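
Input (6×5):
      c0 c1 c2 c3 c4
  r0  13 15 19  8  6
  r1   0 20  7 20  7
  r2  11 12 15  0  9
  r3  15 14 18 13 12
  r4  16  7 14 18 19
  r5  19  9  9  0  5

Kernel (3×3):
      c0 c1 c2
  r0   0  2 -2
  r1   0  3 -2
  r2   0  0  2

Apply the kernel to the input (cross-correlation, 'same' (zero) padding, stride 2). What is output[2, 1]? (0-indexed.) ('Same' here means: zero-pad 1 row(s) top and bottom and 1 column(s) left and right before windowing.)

16

The receptive field on the zero-padded input at this output position is [14 18 13 / 7 14 18 / 9 9 0]. Elementwise product with the kernel and sum: 18·2 + 13·-2 + 14·3 + 18·-2 + 0·2.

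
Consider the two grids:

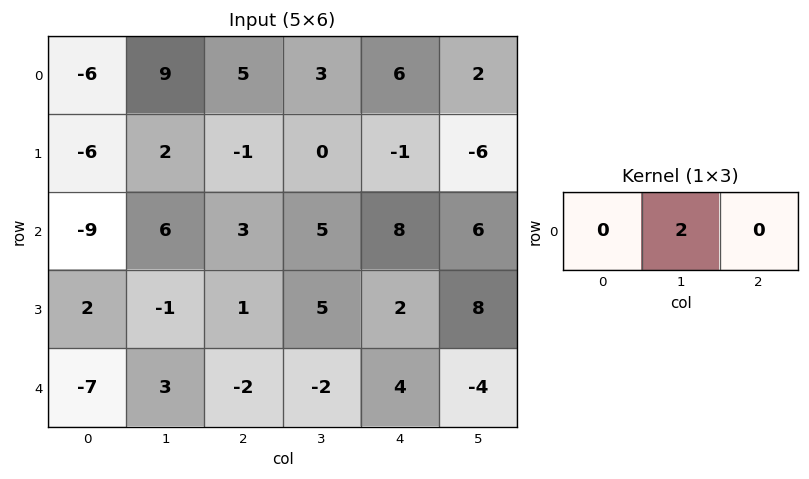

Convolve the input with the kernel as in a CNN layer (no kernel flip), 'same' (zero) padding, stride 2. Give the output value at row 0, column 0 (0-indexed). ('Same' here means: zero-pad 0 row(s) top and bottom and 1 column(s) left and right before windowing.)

-12

The receptive field on the zero-padded input at this output position is [0 -6 9]. Elementwise product with the kernel and sum: -6·2.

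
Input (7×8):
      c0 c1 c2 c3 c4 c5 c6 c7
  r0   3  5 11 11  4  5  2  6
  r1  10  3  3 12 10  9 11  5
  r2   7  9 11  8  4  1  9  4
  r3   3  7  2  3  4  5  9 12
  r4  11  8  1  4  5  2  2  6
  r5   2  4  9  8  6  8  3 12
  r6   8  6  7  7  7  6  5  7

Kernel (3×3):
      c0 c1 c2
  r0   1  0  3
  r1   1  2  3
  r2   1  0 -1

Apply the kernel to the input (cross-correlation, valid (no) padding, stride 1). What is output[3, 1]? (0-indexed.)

34

The receptive field on the input at this output position is [7 2 3 / 8 1 4 / 4 9 8]. Elementwise product with the kernel and sum: 7·1 + 3·3 + 8·1 + 1·2 + 4·3 + 4·1 + 8·-1.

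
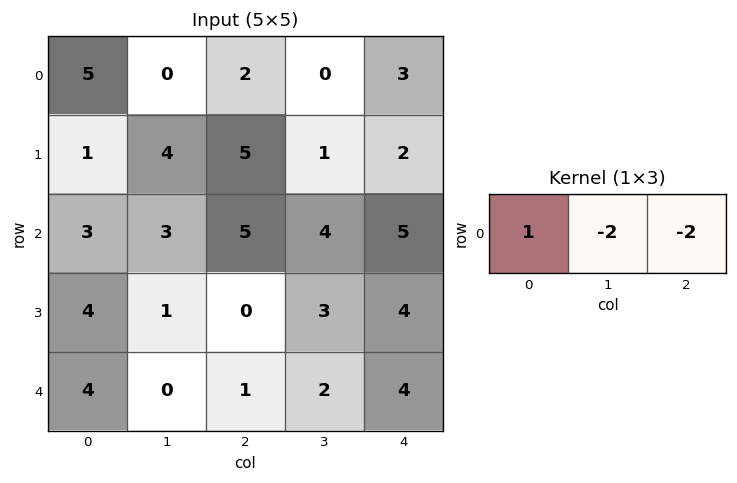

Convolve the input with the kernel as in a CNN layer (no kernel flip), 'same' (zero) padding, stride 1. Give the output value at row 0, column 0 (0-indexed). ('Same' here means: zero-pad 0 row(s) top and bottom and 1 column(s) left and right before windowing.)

The receptive field on the zero-padded input at this output position is [0 5 0]. Elementwise product with the kernel and sum: 0·1 + 5·-2 + 0·-2.

-10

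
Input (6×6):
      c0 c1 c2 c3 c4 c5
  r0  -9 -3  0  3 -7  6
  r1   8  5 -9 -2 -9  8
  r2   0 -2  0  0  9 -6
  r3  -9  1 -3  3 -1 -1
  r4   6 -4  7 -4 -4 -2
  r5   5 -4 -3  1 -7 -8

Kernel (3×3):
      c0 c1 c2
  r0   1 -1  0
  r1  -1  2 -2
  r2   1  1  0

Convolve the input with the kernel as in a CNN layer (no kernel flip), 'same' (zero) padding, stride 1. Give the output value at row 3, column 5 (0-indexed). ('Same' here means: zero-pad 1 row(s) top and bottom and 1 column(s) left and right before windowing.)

8

The receptive field on the zero-padded input at this output position is [9 -6 0 / -1 -1 0 / -4 -2 0]. Elementwise product with the kernel and sum: 9·1 + -6·-1 + -1·-1 + -1·2 + 0·-2 + -4·1 + -2·1.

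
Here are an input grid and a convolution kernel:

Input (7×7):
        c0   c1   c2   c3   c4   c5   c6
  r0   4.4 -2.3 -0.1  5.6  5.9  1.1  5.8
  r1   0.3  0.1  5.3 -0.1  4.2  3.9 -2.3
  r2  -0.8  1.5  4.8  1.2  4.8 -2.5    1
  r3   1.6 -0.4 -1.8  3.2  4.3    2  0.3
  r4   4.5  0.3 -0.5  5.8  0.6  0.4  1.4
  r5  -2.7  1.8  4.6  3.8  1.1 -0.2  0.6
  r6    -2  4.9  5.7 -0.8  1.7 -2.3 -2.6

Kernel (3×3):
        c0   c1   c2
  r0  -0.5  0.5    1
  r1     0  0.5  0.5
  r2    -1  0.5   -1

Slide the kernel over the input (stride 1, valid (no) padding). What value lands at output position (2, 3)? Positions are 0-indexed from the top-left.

-3.45

The receptive field on the input at this output position is [1.2 4.8 -2.5 / 3.2 4.3 2 / 5.8 0.6 0.4]. Elementwise product with the kernel and sum: 1.2·-0.5 + 4.8·0.5 + -2.5·1 + 4.3·0.5 + 2·0.5 + 5.8·-1 + 0.6·0.5 + 0.4·-1.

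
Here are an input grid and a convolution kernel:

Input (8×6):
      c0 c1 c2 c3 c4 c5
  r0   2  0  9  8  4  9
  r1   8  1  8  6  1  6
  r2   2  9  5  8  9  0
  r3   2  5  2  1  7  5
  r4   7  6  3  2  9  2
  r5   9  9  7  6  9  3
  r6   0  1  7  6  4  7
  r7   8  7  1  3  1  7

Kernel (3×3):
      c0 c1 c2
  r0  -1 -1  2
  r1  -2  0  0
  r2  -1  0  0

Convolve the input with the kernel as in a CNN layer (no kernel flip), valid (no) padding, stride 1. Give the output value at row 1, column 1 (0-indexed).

The receptive field on the input at this output position is [1 8 6 / 9 5 8 / 5 2 1]. Elementwise product with the kernel and sum: 1·-1 + 8·-1 + 6·2 + 9·-2 + 5·-1.

-20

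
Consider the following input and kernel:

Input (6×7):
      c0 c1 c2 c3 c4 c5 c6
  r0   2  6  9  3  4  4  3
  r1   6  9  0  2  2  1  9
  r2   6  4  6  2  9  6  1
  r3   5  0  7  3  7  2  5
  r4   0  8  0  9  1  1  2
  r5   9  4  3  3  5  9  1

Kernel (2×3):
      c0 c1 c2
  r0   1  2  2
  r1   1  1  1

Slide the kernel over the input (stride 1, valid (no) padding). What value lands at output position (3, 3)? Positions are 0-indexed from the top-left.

32

The receptive field on the input at this output position is [3 7 2 / 9 1 1]. Elementwise product with the kernel and sum: 3·1 + 7·2 + 2·2 + 9·1 + 1·1 + 1·1.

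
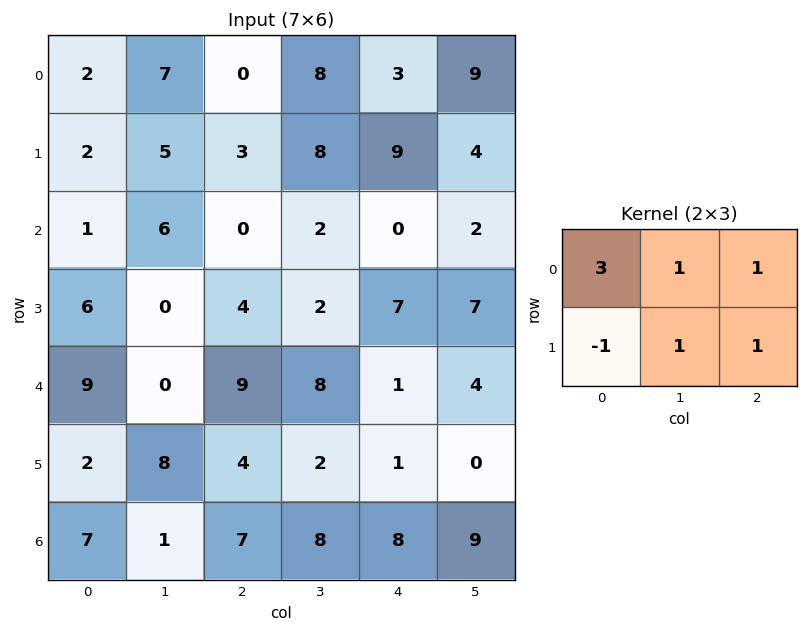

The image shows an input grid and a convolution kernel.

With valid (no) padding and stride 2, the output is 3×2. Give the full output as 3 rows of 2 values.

19 25
7 7
46 35

Output[0,0]: The receptive field on the input at this output position is [2 7 0 / 2 5 3]. Elementwise product with the kernel and sum: 2·3 + 7·1 + 0·1 + 2·-1 + 5·1 + 3·1.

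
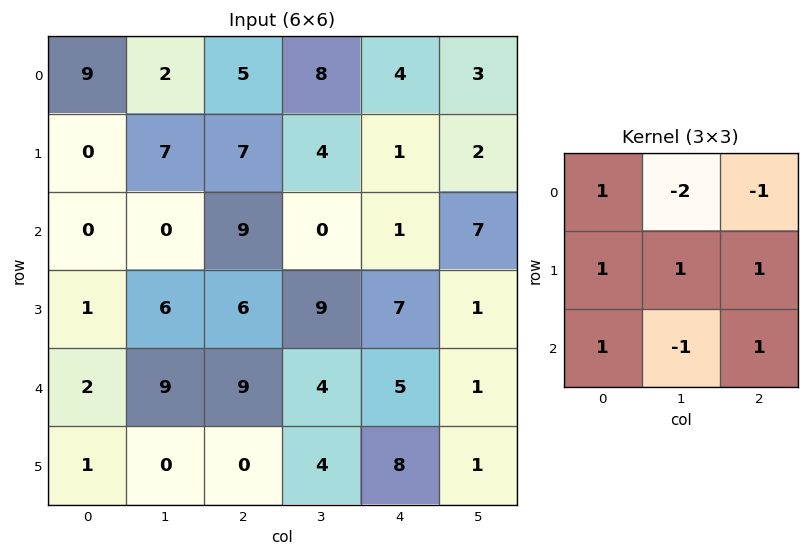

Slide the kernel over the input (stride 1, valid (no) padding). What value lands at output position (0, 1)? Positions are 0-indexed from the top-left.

The receptive field on the input at this output position is [2 5 8 / 7 7 4 / 0 9 0]. Elementwise product with the kernel and sum: 2·1 + 5·-2 + 8·-1 + 7·1 + 7·1 + 4·1 + 0·1 + 9·-1 + 0·1.

-7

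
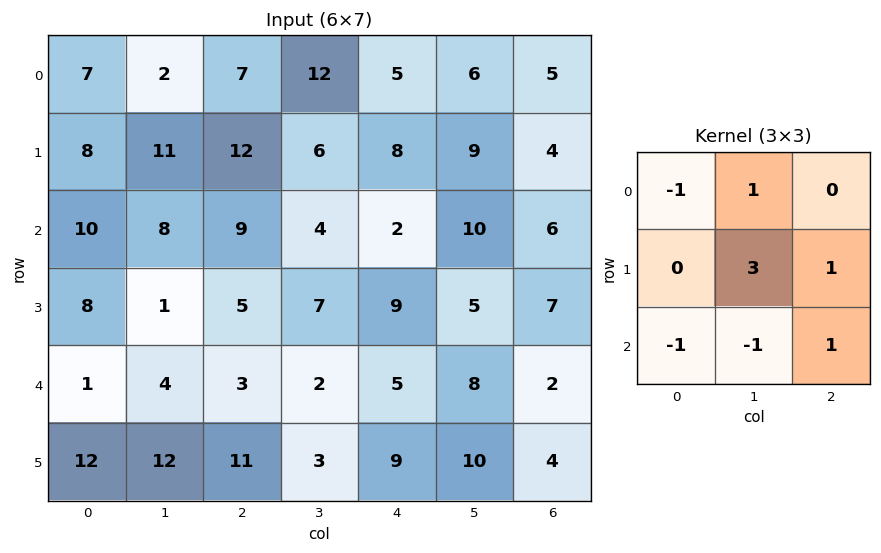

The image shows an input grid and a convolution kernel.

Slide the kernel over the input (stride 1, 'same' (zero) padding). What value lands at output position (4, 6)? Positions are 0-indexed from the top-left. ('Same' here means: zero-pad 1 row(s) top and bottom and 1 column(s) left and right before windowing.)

-6

The receptive field on the zero-padded input at this output position is [5 7 0 / 8 2 0 / 10 4 0]. Elementwise product with the kernel and sum: 5·-1 + 7·1 + 2·3 + 0·1 + 10·-1 + 4·-1 + 0·1.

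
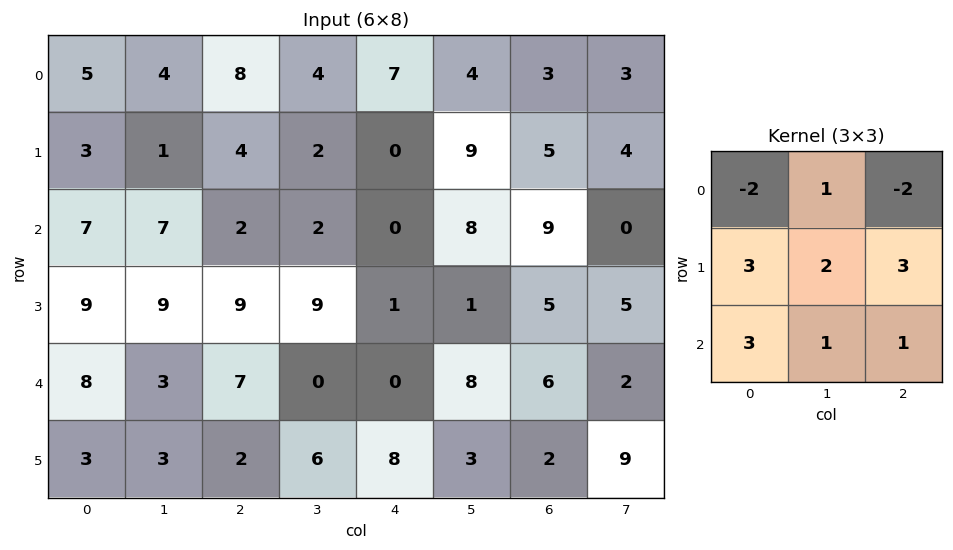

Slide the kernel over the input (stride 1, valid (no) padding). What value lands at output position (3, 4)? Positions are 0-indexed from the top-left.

52

The receptive field on the input at this output position is [1 1 5 / 0 8 6 / 8 3 2]. Elementwise product with the kernel and sum: 1·-2 + 1·1 + 5·-2 + 0·3 + 8·2 + 6·3 + 8·3 + 3·1 + 2·1.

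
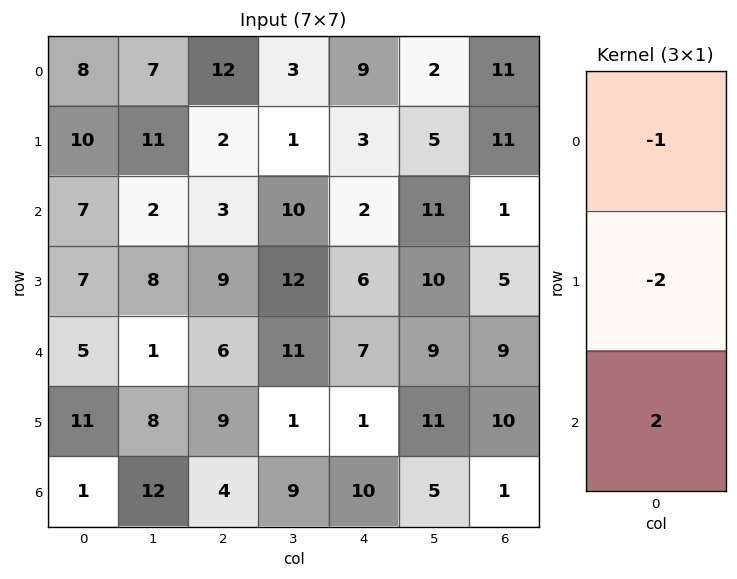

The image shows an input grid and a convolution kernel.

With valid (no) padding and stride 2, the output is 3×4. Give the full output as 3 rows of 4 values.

Output[0,0]: The receptive field on the input at this output position is [8 / 10 / 7]. Elementwise product with the kernel and sum: 8·-1 + 10·-2 + 7·2.

-14 -10 -11 -31
-11 -9 0 7
-25 -16 11 -27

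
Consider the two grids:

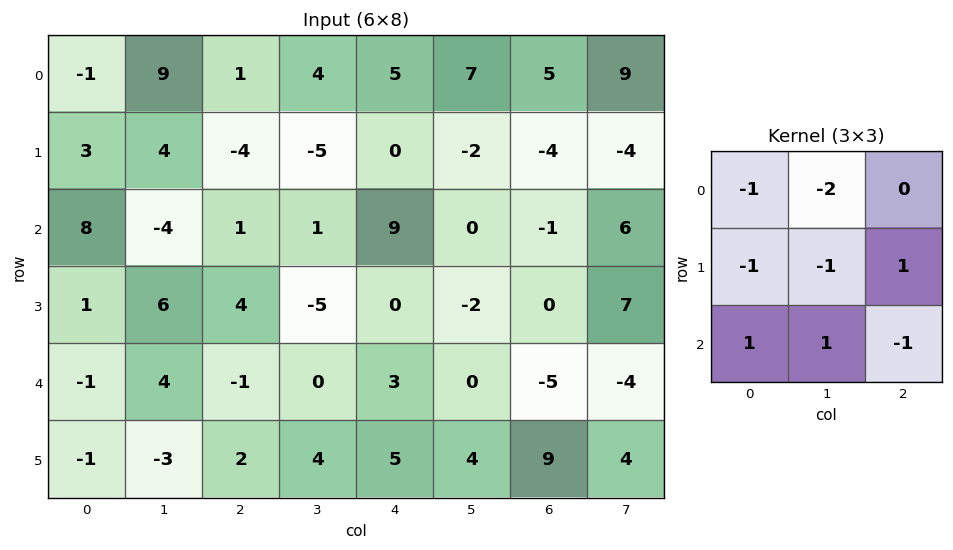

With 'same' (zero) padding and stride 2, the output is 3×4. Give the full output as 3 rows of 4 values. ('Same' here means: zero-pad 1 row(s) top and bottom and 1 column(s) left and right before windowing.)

9 -1 -5 -5
-23 23 -8 8
5 -22 7 12

Output[0,0]: The receptive field on the zero-padded input at this output position is [0 0 0 / 0 -1 9 / 0 3 4]. Elementwise product with the kernel and sum: 0·-1 + 0·-2 + 0·-1 + -1·-1 + 9·1 + 0·1 + 3·1 + 4·-1.
Output[0,1]: The receptive field on the zero-padded input at this output position is [0 0 0 / 9 1 4 / 4 -4 -5]. Elementwise product with the kernel and sum: 0·-1 + 0·-2 + 9·-1 + 1·-1 + 4·1 + 4·1 + -4·1 + -5·-1.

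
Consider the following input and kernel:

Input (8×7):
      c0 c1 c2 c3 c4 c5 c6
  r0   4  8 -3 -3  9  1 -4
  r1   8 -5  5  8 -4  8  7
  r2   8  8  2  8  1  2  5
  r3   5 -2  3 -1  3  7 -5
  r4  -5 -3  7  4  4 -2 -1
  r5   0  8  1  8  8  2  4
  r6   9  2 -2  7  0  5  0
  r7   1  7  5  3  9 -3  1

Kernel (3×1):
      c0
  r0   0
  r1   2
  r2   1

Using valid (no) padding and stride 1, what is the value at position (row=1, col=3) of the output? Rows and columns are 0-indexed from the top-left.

15

The receptive field on the input at this output position is [8 / 8 / -1]. Elementwise product with the kernel and sum: 8·2 + -1·1.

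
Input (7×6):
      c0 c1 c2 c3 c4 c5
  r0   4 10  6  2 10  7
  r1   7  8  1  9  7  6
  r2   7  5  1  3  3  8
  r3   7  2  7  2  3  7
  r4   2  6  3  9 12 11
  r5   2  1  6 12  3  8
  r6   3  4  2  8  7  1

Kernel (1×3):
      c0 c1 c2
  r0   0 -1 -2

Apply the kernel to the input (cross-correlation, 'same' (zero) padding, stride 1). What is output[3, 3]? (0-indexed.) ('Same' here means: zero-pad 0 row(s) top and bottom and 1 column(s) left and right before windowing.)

The receptive field on the zero-padded input at this output position is [7 2 3]. Elementwise product with the kernel and sum: 2·-1 + 3·-2.

-8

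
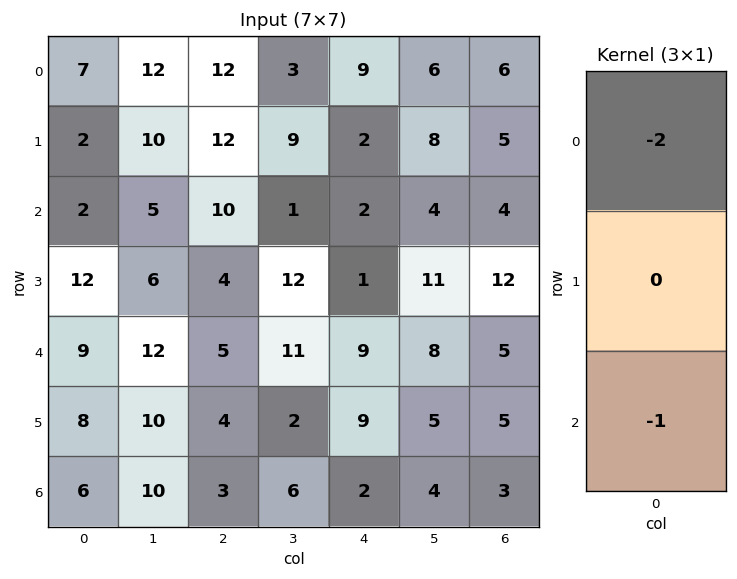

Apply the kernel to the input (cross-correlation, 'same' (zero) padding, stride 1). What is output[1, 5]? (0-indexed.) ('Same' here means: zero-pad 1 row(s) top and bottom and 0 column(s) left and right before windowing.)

-16

The receptive field on the zero-padded input at this output position is [6 / 8 / 4]. Elementwise product with the kernel and sum: 6·-2 + 4·-1.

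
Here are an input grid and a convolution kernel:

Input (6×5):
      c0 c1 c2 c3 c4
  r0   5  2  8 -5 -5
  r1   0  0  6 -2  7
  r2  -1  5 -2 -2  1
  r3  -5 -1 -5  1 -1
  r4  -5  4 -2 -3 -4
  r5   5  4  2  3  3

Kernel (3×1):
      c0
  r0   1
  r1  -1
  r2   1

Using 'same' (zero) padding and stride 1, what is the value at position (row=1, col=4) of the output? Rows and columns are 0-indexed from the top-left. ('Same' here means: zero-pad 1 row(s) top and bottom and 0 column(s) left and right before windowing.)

-11

The receptive field on the zero-padded input at this output position is [-5 / 7 / 1]. Elementwise product with the kernel and sum: -5·1 + 7·-1 + 1·1.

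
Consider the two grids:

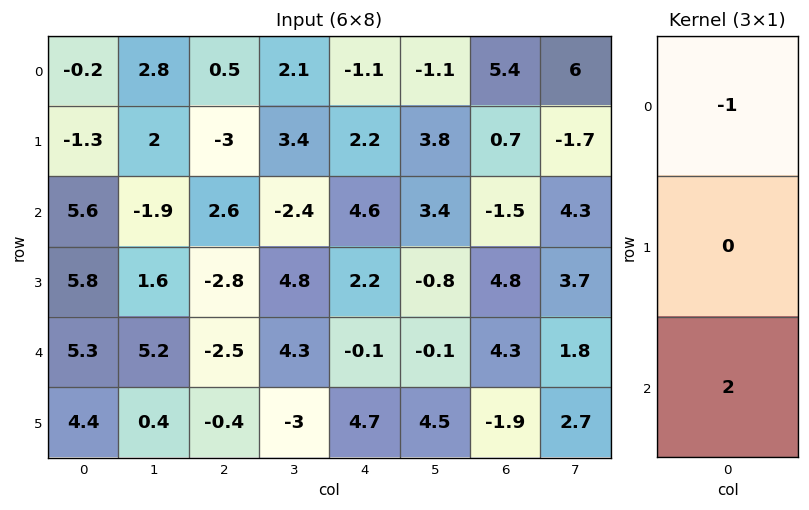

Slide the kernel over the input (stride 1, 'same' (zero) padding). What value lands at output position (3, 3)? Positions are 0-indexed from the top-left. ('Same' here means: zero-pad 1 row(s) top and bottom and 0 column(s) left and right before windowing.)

The receptive field on the zero-padded input at this output position is [-2.4 / 4.8 / 4.3]. Elementwise product with the kernel and sum: -2.4·-1 + 4.3·2.

11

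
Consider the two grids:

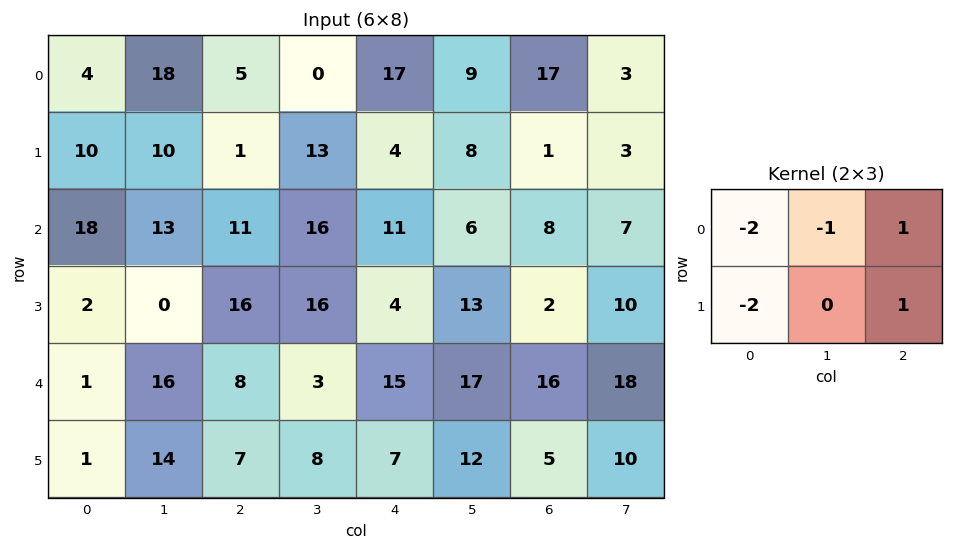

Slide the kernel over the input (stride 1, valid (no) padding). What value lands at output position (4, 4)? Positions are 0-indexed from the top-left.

-40

The receptive field on the input at this output position is [15 17 16 / 7 12 5]. Elementwise product with the kernel and sum: 15·-2 + 17·-1 + 16·1 + 7·-2 + 5·1.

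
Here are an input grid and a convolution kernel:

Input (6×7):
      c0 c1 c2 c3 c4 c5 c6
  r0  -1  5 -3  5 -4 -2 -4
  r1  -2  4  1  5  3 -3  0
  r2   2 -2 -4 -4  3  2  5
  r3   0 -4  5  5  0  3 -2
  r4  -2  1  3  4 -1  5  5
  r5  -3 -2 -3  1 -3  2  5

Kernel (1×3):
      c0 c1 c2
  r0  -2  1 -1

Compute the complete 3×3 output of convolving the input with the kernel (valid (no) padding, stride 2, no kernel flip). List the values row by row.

10 15 10
-2 1 -9
2 -1 2

Output[0,0]: The receptive field on the input at this output position is [-1 5 -3]. Elementwise product with the kernel and sum: -1·-2 + 5·1 + -3·-1.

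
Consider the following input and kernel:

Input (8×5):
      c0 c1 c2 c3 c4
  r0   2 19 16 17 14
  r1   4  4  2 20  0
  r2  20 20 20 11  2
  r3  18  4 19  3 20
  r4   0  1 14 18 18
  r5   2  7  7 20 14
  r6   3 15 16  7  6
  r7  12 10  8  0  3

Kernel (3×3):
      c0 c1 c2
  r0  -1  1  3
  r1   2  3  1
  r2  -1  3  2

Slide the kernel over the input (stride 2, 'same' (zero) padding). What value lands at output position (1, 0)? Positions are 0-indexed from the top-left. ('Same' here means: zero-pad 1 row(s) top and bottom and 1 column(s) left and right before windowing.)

The receptive field on the zero-padded input at this output position is [0 4 4 / 0 20 20 / 0 18 4]. Elementwise product with the kernel and sum: 0·-1 + 4·1 + 4·3 + 0·2 + 20·3 + 20·1 + 0·-1 + 18·3 + 4·2.

158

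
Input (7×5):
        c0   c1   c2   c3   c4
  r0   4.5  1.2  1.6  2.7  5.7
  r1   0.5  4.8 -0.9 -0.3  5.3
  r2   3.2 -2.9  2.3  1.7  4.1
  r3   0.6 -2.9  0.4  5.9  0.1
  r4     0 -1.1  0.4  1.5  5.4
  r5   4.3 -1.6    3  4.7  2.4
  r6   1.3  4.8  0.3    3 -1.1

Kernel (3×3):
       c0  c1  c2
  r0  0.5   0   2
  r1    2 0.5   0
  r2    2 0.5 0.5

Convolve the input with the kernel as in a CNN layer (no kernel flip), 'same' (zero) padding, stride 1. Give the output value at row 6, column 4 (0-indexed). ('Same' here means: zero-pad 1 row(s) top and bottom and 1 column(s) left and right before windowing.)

7.8

The receptive field on the zero-padded input at this output position is [4.7 2.4 0 / 3 -1.1 0 / 0 0 0]. Elementwise product with the kernel and sum: 4.7·0.5 + 0·2 + 3·2 + -1.1·0.5 + 0·2 + 0·0.5 + 0·0.5.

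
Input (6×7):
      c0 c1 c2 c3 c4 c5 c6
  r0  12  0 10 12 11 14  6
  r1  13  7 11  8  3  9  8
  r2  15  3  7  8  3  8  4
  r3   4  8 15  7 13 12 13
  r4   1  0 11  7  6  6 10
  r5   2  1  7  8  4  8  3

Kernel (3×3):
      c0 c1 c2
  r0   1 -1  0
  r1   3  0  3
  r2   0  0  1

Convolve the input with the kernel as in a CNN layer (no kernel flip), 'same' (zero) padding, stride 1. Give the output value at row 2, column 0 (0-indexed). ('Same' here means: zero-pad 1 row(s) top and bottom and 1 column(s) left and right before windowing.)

The receptive field on the zero-padded input at this output position is [0 13 7 / 0 15 3 / 0 4 8]. Elementwise product with the kernel and sum: 0·1 + 13·-1 + 0·3 + 3·3 + 8·1.

4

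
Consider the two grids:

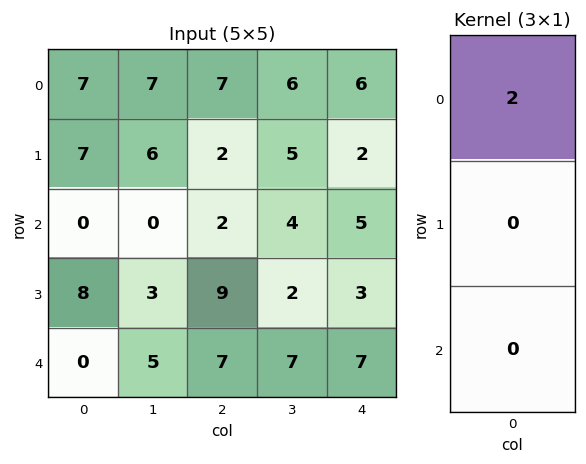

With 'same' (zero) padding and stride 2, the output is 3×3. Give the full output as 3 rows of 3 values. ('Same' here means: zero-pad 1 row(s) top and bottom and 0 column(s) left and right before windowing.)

0 0 0
14 4 4
16 18 6

Output[0,0]: The receptive field on the zero-padded input at this output position is [0 / 7 / 7]. Elementwise product with the kernel and sum: 0·2.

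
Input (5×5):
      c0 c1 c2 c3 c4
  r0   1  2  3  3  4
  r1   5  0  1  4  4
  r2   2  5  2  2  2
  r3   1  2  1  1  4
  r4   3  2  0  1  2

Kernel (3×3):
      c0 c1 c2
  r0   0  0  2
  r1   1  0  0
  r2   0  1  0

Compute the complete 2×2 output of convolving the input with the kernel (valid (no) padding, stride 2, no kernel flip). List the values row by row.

Output[0,0]: The receptive field on the input at this output position is [1 2 3 / 5 0 1 / 2 5 2]. Elementwise product with the kernel and sum: 3·2 + 5·1 + 5·1.
Output[0,1]: The receptive field on the input at this output position is [3 3 4 / 1 4 4 / 2 2 2]. Elementwise product with the kernel and sum: 4·2 + 1·1 + 2·1.

16 11
7 6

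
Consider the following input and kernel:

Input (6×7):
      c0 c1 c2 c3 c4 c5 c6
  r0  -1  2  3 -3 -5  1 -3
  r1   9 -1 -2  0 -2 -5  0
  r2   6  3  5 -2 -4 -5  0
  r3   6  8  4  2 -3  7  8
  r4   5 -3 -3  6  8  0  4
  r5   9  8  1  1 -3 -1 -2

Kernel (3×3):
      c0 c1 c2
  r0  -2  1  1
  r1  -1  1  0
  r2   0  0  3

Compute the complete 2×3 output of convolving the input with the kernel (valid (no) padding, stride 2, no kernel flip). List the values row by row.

Output[0,0]: The receptive field on the input at this output position is [-1 2 3 / 9 -1 -2 / 6 3 5]. Elementwise product with the kernel and sum: -1·-2 + 2·1 + 3·1 + 9·-1 + -1·1 + 5·3.

12 -24 5
-11 6 25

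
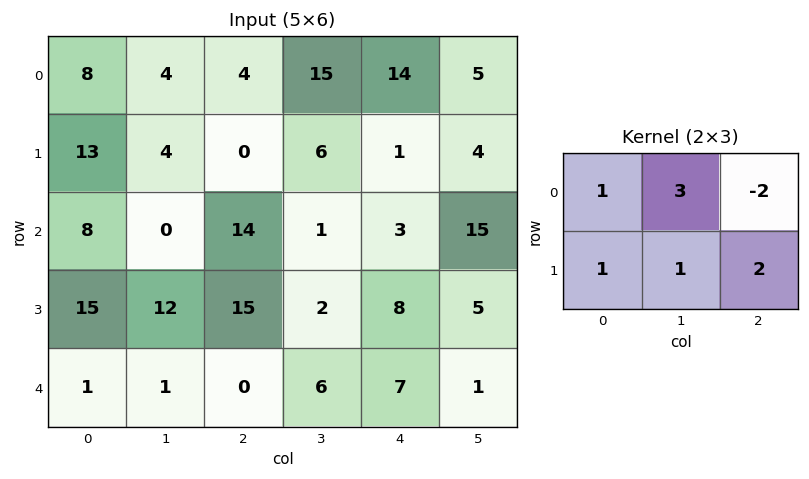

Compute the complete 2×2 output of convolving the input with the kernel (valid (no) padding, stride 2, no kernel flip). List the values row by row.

Output[0,0]: The receptive field on the input at this output position is [8 4 4 / 13 4 0]. Elementwise product with the kernel and sum: 8·1 + 4·3 + 4·-2 + 13·1 + 4·1 + 0·2.

29 29
37 44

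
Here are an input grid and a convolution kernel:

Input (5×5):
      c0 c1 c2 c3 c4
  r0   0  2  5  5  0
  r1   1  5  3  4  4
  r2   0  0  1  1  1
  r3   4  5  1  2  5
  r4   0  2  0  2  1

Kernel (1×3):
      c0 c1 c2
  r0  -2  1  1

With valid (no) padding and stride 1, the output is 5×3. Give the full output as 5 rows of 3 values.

7 6 -5
6 -3 2
1 2 0
-2 -7 5
2 -2 3

Output[0,0]: The receptive field on the input at this output position is [0 2 5]. Elementwise product with the kernel and sum: 0·-2 + 2·1 + 5·1.
Output[0,1]: The receptive field on the input at this output position is [2 5 5]. Elementwise product with the kernel and sum: 2·-2 + 5·1 + 5·1.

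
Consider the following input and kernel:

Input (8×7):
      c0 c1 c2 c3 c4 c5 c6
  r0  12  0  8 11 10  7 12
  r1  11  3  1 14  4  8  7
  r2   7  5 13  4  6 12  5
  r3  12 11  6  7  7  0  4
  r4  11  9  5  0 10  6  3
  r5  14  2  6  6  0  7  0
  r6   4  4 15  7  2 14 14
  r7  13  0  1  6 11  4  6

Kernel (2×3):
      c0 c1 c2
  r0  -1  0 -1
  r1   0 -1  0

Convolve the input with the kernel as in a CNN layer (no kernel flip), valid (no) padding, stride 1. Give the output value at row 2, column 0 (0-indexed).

The receptive field on the input at this output position is [7 5 13 / 12 11 6]. Elementwise product with the kernel and sum: 7·-1 + 13·-1 + 11·-1.

-31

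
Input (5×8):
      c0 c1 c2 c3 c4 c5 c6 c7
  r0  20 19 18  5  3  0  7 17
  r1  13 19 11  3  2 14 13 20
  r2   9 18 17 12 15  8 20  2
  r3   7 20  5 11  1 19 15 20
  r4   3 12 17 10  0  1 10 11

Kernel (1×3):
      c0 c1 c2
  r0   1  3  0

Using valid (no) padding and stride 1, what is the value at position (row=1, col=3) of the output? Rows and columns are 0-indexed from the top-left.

9

The receptive field on the input at this output position is [3 2 14]. Elementwise product with the kernel and sum: 3·1 + 2·3.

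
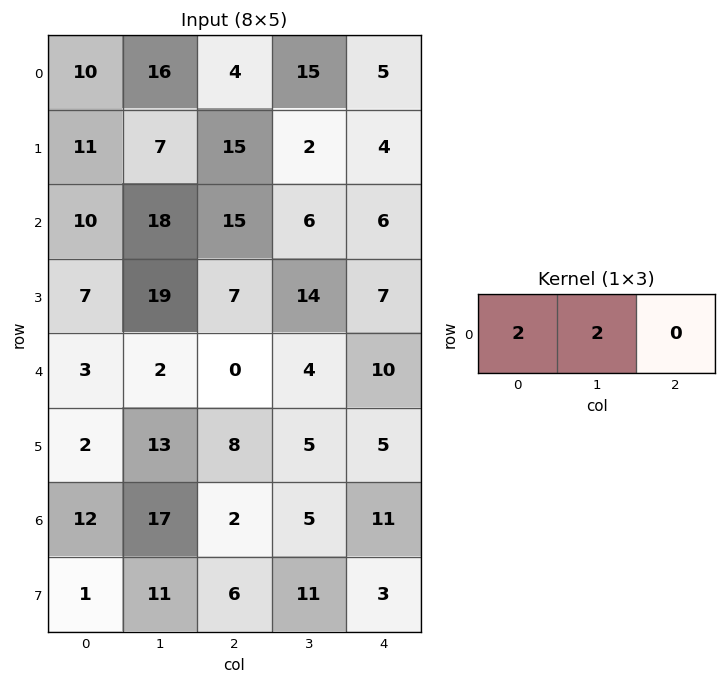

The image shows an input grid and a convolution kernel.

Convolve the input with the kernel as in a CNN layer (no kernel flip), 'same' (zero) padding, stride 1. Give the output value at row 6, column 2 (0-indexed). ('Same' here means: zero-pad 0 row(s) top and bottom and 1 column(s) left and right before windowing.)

The receptive field on the zero-padded input at this output position is [17 2 5]. Elementwise product with the kernel and sum: 17·2 + 2·2.

38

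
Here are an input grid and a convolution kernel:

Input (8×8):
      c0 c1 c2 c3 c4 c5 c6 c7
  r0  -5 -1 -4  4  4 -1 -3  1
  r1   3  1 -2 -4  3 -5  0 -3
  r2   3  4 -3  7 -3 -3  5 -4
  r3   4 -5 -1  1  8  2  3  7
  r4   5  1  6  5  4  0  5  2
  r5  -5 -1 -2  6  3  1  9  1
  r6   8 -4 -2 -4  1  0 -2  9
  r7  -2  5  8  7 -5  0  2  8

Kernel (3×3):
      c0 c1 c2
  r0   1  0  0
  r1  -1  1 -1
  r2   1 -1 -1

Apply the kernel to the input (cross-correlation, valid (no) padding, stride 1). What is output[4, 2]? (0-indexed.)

12

The receptive field on the input at this output position is [6 5 4 / -2 6 3 / -2 -4 1]. Elementwise product with the kernel and sum: 6·1 + -2·-1 + 6·1 + 3·-1 + -2·1 + -4·-1 + 1·-1.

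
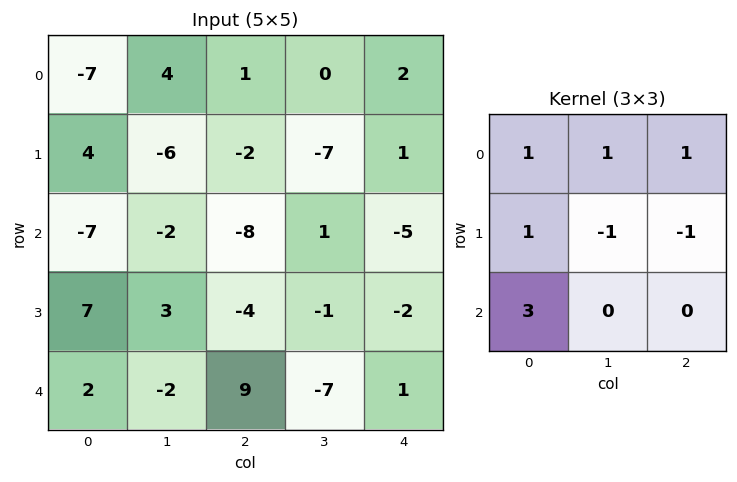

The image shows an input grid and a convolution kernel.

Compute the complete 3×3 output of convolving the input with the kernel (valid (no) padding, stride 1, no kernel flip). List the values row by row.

-11 2 -17
20 -1 -24
-3 -7 14

Output[0,0]: The receptive field on the input at this output position is [-7 4 1 / 4 -6 -2 / -7 -2 -8]. Elementwise product with the kernel and sum: -7·1 + 4·1 + 1·1 + 4·1 + -6·-1 + -2·-1 + -7·3.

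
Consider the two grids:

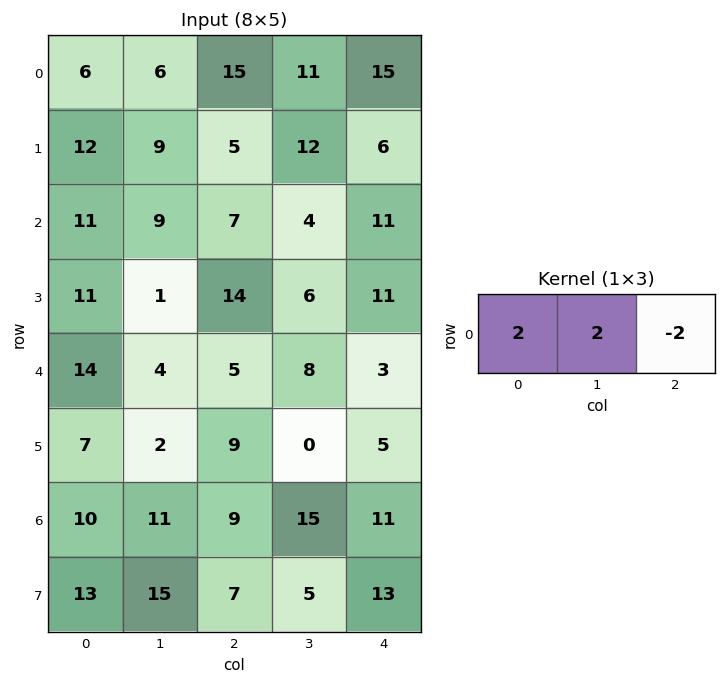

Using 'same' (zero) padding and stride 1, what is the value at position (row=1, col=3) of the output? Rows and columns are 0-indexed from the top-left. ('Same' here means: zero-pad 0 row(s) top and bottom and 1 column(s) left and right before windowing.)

The receptive field on the zero-padded input at this output position is [5 12 6]. Elementwise product with the kernel and sum: 5·2 + 12·2 + 6·-2.

22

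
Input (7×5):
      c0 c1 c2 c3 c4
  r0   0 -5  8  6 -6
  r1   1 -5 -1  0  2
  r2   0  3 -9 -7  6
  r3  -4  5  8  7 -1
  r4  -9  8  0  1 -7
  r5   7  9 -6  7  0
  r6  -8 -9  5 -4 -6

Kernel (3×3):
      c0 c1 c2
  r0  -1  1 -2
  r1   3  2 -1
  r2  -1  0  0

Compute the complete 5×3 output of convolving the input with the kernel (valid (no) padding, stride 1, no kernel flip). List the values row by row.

Output[0,0]: The receptive field on the input at this output position is [0 -5 8 / 1 -5 -1 / 0 3 -9]. Elementwise product with the kernel and sum: 0·-1 + -5·1 + 8·-2 + 1·3 + -5·2 + -1·-1 + 0·-1.
Output[0,1]: The receptive field on the input at this output position is [-5 8 6 / -5 -1 0 / 3 -9 -7]. Elementwise product with the kernel and sum: -5·-1 + 8·1 + 6·-2 + -5·3 + -1·2 + 0·-1 + 3·-1.

-27 -19 14
15 -3 -58
20 18 29
-25 3 16
70 7 6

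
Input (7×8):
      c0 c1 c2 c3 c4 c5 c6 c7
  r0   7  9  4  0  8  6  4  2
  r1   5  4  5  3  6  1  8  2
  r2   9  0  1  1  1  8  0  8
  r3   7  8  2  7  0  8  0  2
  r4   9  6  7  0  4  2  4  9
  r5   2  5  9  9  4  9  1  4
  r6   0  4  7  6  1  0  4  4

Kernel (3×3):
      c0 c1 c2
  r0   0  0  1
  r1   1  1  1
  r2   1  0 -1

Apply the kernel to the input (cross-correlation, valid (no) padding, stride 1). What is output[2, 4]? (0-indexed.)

8

The receptive field on the input at this output position is [1 8 0 / 0 8 0 / 4 2 4]. Elementwise product with the kernel and sum: 0·1 + 0·1 + 8·1 + 0·1 + 4·1 + 4·-1.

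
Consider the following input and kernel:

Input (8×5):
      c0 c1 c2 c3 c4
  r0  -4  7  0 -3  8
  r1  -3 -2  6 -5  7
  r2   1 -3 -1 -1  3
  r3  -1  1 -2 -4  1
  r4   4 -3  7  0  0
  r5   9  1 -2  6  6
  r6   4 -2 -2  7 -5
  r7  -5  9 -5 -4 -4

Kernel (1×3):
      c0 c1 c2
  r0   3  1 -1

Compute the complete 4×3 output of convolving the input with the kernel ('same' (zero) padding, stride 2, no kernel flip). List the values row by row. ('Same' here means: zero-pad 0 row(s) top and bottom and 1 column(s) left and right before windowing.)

-11 24 -1
4 -9 0
7 -2 0
6 -15 16

Output[0,0]: The receptive field on the zero-padded input at this output position is [0 -4 7]. Elementwise product with the kernel and sum: 0·3 + -4·1 + 7·-1.
Output[0,1]: The receptive field on the zero-padded input at this output position is [7 0 -3]. Elementwise product with the kernel and sum: 7·3 + 0·1 + -3·-1.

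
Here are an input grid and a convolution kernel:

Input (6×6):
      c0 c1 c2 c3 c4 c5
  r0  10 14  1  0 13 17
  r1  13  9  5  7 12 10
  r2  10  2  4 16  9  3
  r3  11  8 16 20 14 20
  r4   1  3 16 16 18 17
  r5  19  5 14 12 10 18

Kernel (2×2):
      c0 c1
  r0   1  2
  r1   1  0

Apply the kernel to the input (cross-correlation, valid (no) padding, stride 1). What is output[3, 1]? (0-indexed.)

43

The receptive field on the input at this output position is [8 16 / 3 16]. Elementwise product with the kernel and sum: 8·1 + 16·2 + 3·1.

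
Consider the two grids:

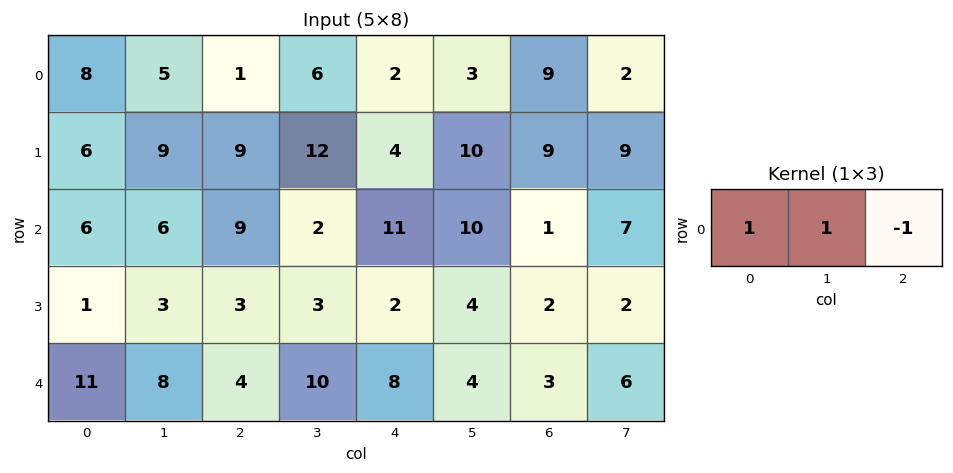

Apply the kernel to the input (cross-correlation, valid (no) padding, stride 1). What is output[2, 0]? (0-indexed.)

The receptive field on the input at this output position is [6 6 9]. Elementwise product with the kernel and sum: 6·1 + 6·1 + 9·-1.

3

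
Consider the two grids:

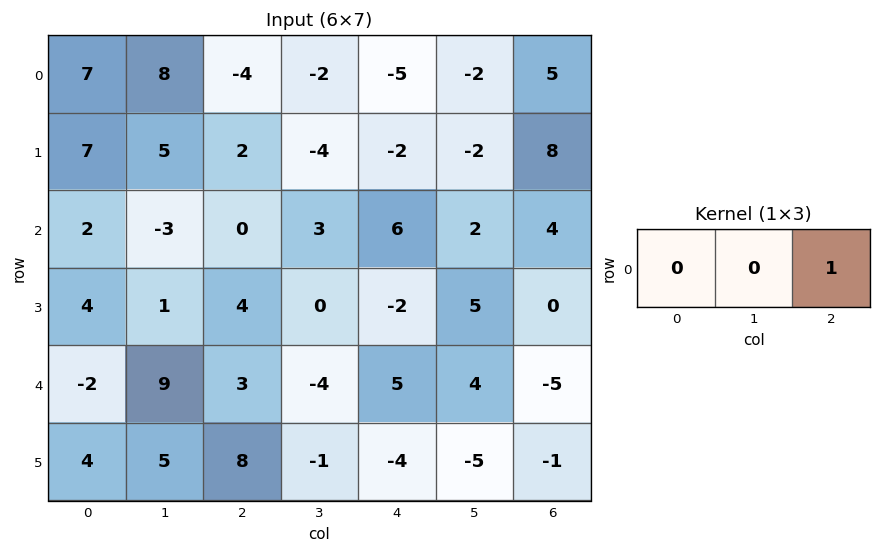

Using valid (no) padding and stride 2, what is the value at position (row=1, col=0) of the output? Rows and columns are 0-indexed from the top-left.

The receptive field on the input at this output position is [2 -3 0]. Elementwise product with the kernel and sum: 0·1.

0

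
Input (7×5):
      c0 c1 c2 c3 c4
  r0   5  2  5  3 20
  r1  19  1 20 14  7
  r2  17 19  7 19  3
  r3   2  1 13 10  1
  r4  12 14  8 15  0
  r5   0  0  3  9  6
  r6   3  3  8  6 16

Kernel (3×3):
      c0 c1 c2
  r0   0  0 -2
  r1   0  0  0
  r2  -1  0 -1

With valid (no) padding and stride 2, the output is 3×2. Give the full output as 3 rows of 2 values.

-34 -50
-34 -14
-27 -24

Output[0,0]: The receptive field on the input at this output position is [5 2 5 / 19 1 20 / 17 19 7]. Elementwise product with the kernel and sum: 5·-2 + 17·-1 + 7·-1.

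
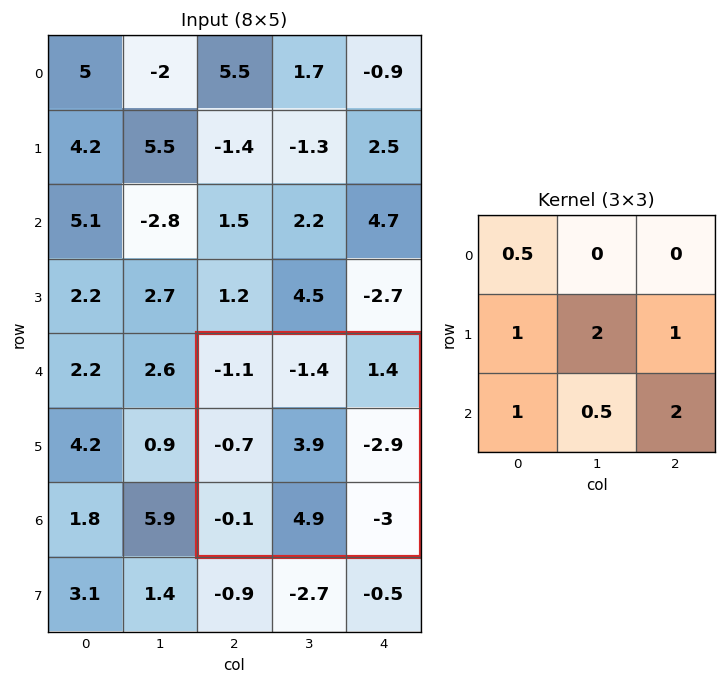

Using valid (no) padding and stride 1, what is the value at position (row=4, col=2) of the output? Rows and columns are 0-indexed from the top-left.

The receptive field on the input at this output position is [-1.1 -1.4 1.4 / -0.7 3.9 -2.9 / -0.1 4.9 -3]. Elementwise product with the kernel and sum: -1.1·0.5 + -0.7·1 + 3.9·2 + -2.9·1 + -0.1·1 + 4.9·0.5 + -3·2.

0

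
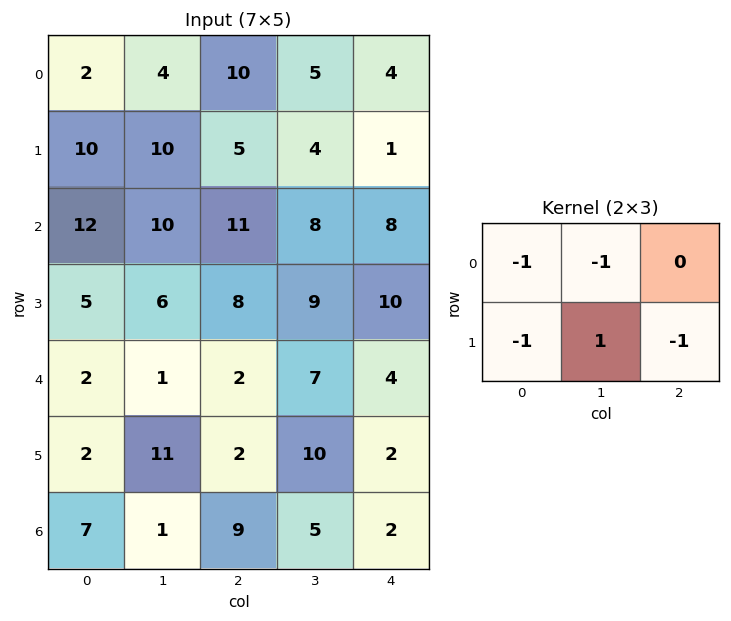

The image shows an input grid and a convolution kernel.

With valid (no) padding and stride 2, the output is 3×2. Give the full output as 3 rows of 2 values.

Output[0,0]: The receptive field on the input at this output position is [2 4 10 / 10 10 5]. Elementwise product with the kernel and sum: 2·-1 + 4·-1 + 10·-1 + 10·1 + 5·-1.

-11 -17
-29 -28
4 -3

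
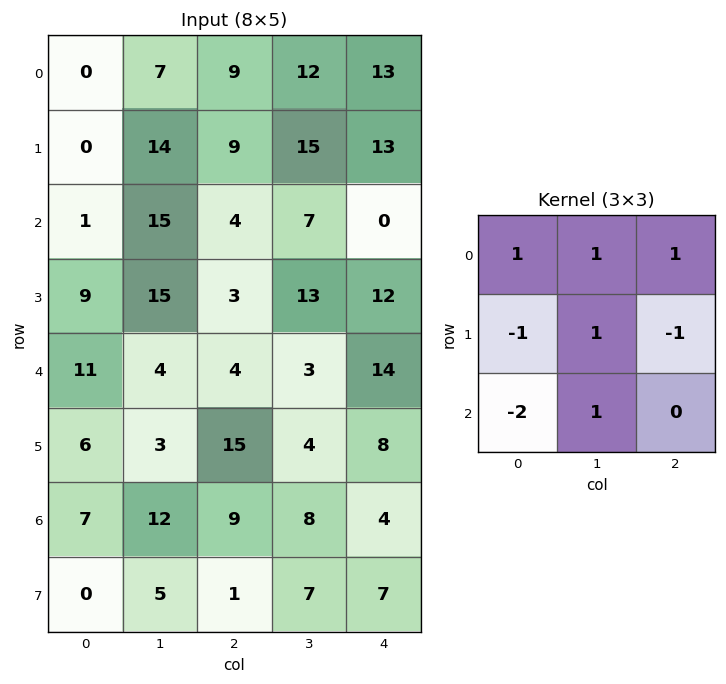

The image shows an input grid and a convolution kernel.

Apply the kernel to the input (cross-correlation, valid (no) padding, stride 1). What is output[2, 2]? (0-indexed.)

4

The receptive field on the input at this output position is [4 7 0 / 3 13 12 / 4 3 14]. Elementwise product with the kernel and sum: 4·1 + 7·1 + 0·1 + 3·-1 + 13·1 + 12·-1 + 4·-2 + 3·1.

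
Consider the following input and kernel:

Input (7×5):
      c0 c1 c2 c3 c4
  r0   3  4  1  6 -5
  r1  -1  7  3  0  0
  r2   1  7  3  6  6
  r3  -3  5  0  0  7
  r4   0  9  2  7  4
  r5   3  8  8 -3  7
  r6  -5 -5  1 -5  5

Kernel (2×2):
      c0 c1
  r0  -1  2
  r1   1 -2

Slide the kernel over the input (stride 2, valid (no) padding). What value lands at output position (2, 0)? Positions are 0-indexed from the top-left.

5

The receptive field on the input at this output position is [0 9 / 3 8]. Elementwise product with the kernel and sum: 0·-1 + 9·2 + 3·1 + 8·-2.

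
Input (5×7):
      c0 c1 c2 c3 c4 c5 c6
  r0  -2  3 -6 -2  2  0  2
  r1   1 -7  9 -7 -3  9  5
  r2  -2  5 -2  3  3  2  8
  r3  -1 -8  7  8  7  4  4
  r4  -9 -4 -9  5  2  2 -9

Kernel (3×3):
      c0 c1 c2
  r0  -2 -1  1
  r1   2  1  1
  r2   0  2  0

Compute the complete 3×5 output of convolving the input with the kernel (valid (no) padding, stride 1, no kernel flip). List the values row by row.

Output[0,0]: The receptive field on the input at this output position is [-2 3 -6 / 1 -7 9 / -2 5 -2]. Elementwise product with the kernel and sum: -2·-2 + 3·-1 + -6·1 + 1·2 + -7·1 + 9·1 + 5·2.

9 -18 30 0 10
-3 23 4 51 26
-14 -24 43 24 26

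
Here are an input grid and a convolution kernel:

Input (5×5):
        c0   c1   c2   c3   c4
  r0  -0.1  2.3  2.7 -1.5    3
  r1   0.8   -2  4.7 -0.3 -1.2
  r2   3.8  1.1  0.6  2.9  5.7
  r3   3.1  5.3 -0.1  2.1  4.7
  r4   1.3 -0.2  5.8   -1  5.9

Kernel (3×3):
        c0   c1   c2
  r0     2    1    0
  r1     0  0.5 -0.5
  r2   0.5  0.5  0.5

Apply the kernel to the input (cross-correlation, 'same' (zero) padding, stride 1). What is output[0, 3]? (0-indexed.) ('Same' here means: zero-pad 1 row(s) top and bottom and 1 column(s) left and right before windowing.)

The receptive field on the zero-padded input at this output position is [0 0 0 / 2.7 -1.5 3 / 4.7 -0.3 -1.2]. Elementwise product with the kernel and sum: 0·2 + 0·1 + -1.5·0.5 + 3·-0.5 + 4.7·0.5 + -0.3·0.5 + -1.2·0.5.

-0.65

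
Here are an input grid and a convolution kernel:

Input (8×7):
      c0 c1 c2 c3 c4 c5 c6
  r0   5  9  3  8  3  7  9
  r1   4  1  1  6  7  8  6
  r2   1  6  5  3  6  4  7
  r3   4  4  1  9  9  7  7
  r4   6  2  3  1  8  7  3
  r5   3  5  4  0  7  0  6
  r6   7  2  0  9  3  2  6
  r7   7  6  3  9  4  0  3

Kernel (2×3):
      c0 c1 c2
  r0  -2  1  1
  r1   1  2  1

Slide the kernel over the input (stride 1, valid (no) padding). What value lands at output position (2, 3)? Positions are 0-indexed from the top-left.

38

The receptive field on the input at this output position is [3 6 4 / 9 9 7]. Elementwise product with the kernel and sum: 3·-2 + 6·1 + 4·1 + 9·1 + 9·2 + 7·1.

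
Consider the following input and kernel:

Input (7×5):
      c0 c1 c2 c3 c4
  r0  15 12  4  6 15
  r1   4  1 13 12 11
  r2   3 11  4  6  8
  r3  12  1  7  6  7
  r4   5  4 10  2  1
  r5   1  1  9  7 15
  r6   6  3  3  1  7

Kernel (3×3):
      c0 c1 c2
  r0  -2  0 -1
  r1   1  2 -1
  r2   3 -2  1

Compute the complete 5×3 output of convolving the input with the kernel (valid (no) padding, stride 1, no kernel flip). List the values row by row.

Output[0,0]: The receptive field on the input at this output position is [15 12 4 / 4 1 13 / 3 11 4]. Elementwise product with the kernel and sum: 15·-2 + 4·-1 + 4·1 + 1·2 + 13·-1 + 3·3 + 11·-2 + 4·1.

-50 16 11
41 -6 -13
14 -25 23
-18 6 20
-11 6 1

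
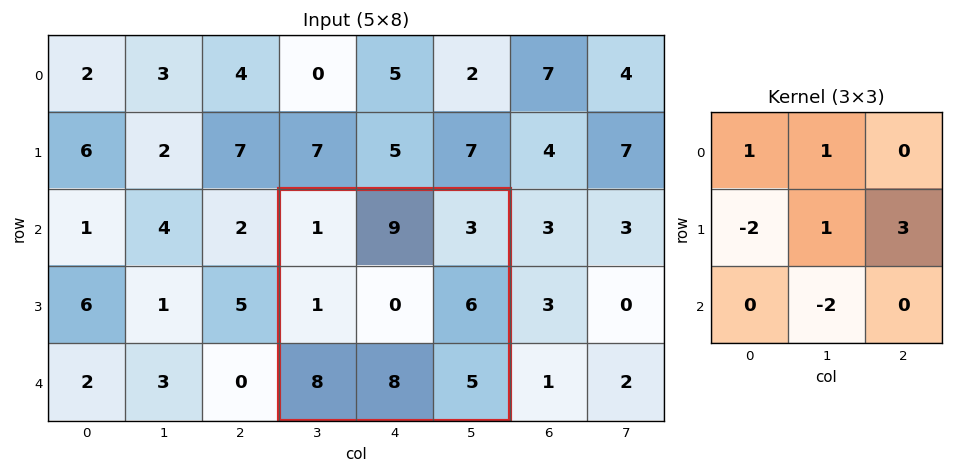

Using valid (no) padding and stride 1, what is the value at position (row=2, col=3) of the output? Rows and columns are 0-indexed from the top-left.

10

The receptive field on the input at this output position is [1 9 3 / 1 0 6 / 8 8 5]. Elementwise product with the kernel and sum: 1·1 + 9·1 + 1·-2 + 0·1 + 6·3 + 8·-2.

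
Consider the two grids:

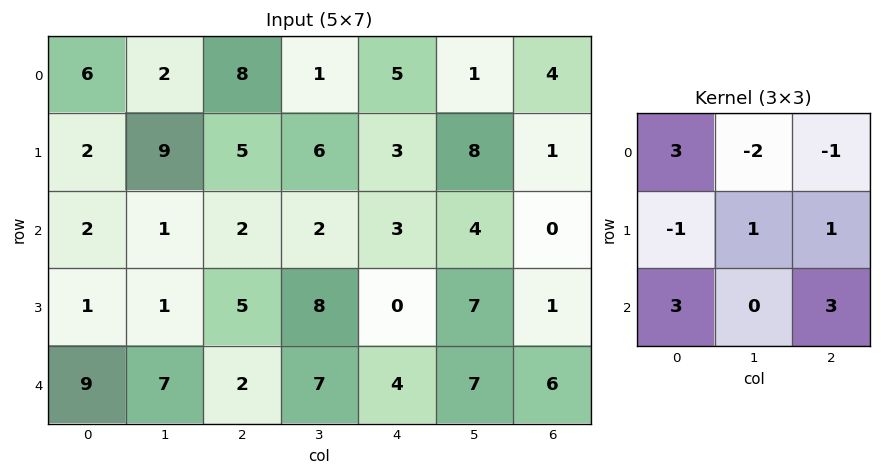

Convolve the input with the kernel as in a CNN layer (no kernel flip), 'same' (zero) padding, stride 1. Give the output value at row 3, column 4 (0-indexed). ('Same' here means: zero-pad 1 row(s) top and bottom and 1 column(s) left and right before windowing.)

The receptive field on the zero-padded input at this output position is [2 3 4 / 8 0 7 / 7 4 7]. Elementwise product with the kernel and sum: 2·3 + 3·-2 + 4·-1 + 8·-1 + 0·1 + 7·1 + 7·3 + 7·3.

37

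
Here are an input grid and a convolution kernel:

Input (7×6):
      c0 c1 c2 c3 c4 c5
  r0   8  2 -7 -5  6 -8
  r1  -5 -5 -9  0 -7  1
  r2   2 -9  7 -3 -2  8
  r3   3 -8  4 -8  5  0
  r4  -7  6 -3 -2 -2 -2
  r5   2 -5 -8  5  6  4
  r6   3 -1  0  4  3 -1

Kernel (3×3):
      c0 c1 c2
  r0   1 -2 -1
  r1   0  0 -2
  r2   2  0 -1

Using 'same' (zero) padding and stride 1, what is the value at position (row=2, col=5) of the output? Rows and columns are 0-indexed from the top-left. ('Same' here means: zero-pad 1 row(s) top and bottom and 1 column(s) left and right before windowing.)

1

The receptive field on the zero-padded input at this output position is [-7 1 0 / -2 8 0 / 5 0 0]. Elementwise product with the kernel and sum: -7·1 + 1·-2 + 0·-1 + 0·-2 + 5·2 + 0·-1.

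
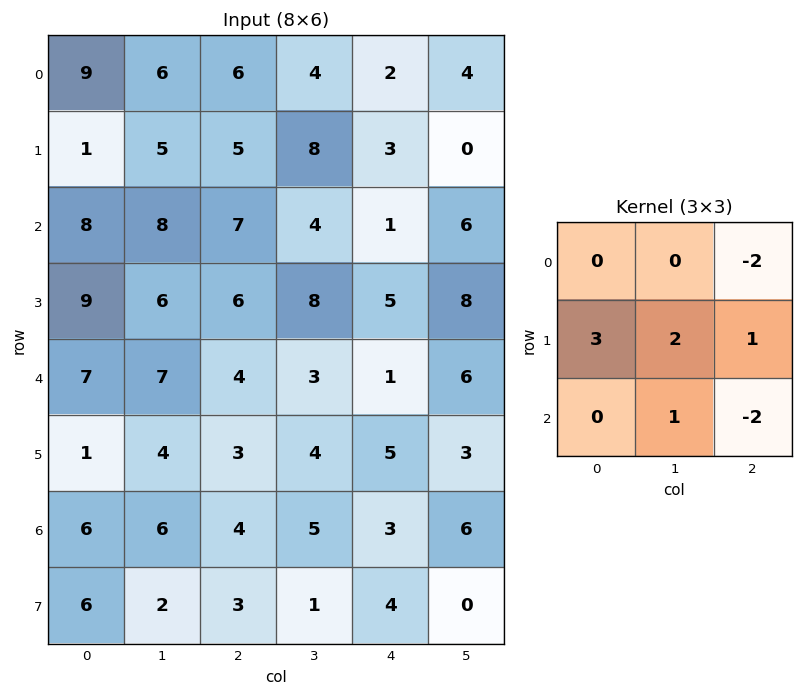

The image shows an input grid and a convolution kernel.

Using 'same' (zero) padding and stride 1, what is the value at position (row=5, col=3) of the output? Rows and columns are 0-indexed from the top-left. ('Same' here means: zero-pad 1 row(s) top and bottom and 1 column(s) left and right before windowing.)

The receptive field on the zero-padded input at this output position is [4 3 1 / 3 4 5 / 4 5 3]. Elementwise product with the kernel and sum: 1·-2 + 3·3 + 4·2 + 5·1 + 5·1 + 3·-2.

19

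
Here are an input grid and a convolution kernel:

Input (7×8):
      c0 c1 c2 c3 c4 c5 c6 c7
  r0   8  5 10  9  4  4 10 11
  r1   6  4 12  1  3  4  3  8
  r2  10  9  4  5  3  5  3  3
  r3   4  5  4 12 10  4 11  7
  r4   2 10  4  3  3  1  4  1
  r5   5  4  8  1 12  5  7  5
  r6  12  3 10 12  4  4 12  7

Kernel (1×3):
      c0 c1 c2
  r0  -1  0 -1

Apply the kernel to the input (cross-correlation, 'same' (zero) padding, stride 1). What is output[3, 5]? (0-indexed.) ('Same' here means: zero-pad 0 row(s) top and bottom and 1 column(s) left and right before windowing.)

-21

The receptive field on the zero-padded input at this output position is [10 4 11]. Elementwise product with the kernel and sum: 10·-1 + 11·-1.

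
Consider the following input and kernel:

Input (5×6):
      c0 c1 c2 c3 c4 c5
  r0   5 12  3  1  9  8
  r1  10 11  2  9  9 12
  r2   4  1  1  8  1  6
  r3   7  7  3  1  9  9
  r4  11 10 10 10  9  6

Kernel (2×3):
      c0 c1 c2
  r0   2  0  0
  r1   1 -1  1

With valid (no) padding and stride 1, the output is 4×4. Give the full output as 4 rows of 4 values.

Output[0,0]: The receptive field on the input at this output position is [5 12 3 / 10 11 2]. Elementwise product with the kernel and sum: 5·2 + 10·1 + 11·-1 + 2·1.

11 42 8 14
24 30 -2 31
11 7 13 17
25 24 15 9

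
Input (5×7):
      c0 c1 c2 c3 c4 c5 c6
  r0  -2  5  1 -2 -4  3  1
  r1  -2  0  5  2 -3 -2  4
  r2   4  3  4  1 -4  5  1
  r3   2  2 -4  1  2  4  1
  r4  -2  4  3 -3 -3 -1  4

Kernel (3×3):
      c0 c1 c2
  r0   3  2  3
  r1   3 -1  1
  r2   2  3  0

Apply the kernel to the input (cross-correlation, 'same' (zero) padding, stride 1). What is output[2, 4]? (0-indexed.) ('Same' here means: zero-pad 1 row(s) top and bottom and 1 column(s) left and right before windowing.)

The receptive field on the zero-padded input at this output position is [2 -3 -2 / 1 -4 5 / 1 2 4]. Elementwise product with the kernel and sum: 2·3 + -3·2 + -2·3 + 1·3 + -4·-1 + 5·1 + 1·2 + 2·3.

14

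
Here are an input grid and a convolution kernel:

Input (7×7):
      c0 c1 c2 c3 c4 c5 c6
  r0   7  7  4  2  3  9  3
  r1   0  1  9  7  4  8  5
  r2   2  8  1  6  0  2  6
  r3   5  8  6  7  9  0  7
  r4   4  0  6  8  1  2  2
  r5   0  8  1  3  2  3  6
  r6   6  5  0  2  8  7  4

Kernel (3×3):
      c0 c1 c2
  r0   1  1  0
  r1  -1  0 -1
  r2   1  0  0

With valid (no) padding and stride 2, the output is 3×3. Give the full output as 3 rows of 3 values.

Output[0,0]: The receptive field on the input at this output position is [7 7 4 / 0 1 9 / 2 8 1]. Elementwise product with the kernel and sum: 7·1 + 7·1 + 0·-1 + 9·-1 + 2·1.

7 -6 3
3 -2 -13
9 11 3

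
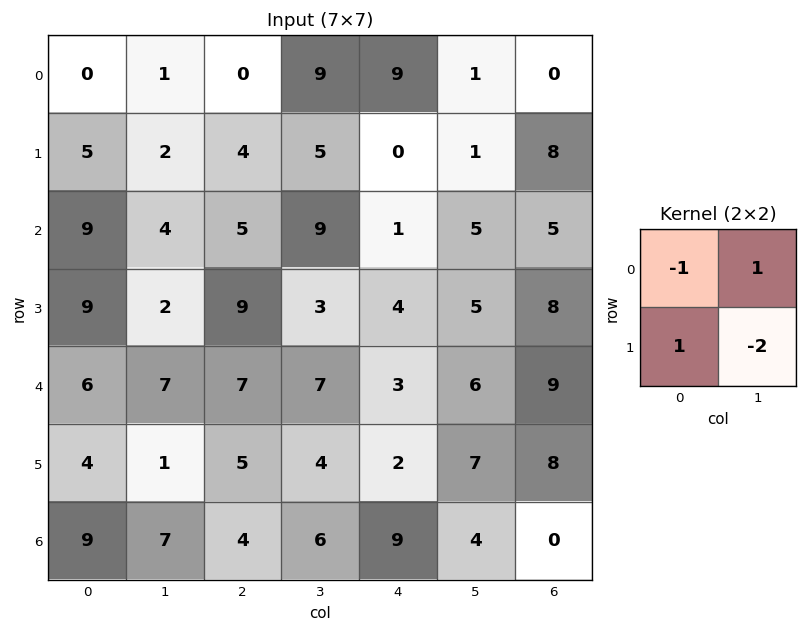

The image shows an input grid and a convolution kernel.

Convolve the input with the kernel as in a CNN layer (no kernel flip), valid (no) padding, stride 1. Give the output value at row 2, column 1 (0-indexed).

The receptive field on the input at this output position is [4 5 / 2 9]. Elementwise product with the kernel and sum: 4·-1 + 5·1 + 2·1 + 9·-2.

-15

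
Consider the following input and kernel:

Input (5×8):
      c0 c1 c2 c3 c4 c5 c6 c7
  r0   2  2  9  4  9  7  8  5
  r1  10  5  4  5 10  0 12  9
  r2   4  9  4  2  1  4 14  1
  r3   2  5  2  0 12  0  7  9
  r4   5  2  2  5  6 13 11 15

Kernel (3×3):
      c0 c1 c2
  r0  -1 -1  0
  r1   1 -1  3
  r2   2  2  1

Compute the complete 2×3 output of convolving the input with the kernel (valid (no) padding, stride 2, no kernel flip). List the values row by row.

43 29 54
6 52 77

Output[0,0]: The receptive field on the input at this output position is [2 2 9 / 10 5 4 / 4 9 4]. Elementwise product with the kernel and sum: 2·-1 + 2·-1 + 10·1 + 5·-1 + 4·3 + 4·2 + 9·2 + 4·1.
Output[0,1]: The receptive field on the input at this output position is [9 4 9 / 4 5 10 / 4 2 1]. Elementwise product with the kernel and sum: 9·-1 + 4·-1 + 4·1 + 5·-1 + 10·3 + 4·2 + 2·2 + 1·1.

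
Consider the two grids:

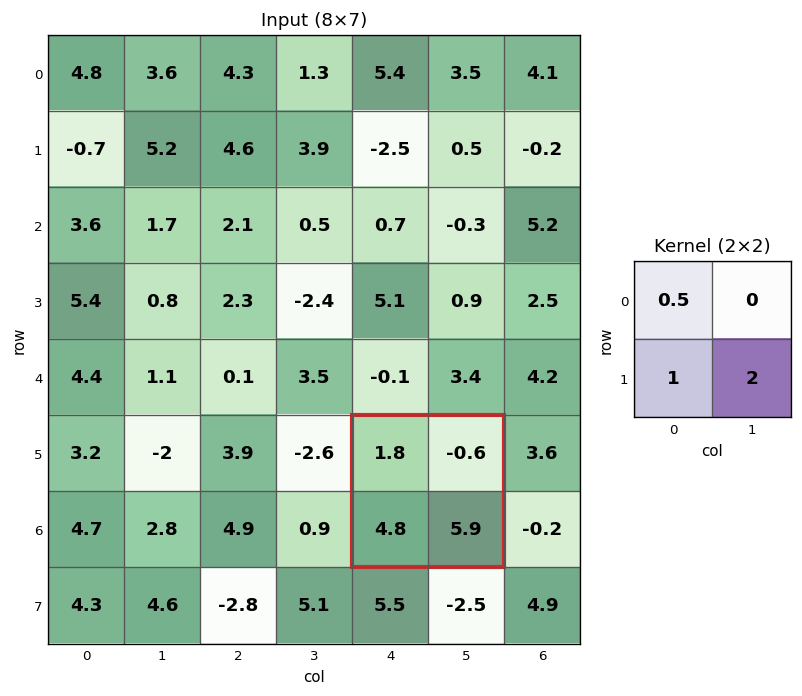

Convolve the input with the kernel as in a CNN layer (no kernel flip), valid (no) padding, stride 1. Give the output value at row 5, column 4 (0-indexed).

The receptive field on the input at this output position is [1.8 -0.6 / 4.8 5.9]. Elementwise product with the kernel and sum: 1.8·0.5 + 4.8·1 + 5.9·2.

17.5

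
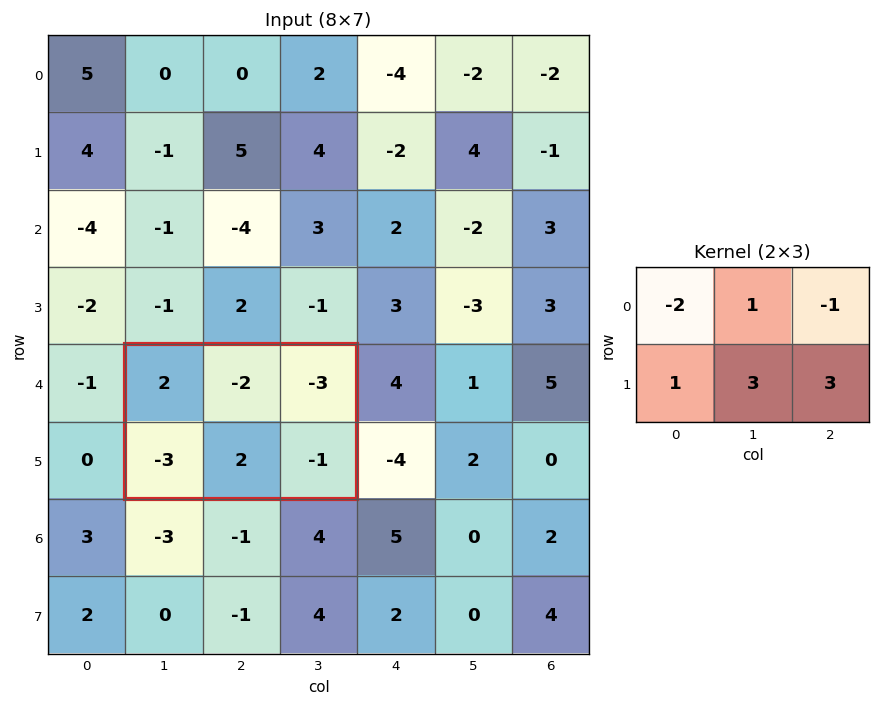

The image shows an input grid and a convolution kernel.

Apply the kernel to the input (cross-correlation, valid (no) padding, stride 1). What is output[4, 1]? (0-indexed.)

-3

The receptive field on the input at this output position is [2 -2 -3 / -3 2 -1]. Elementwise product with the kernel and sum: 2·-2 + -2·1 + -3·-1 + -3·1 + 2·3 + -1·3.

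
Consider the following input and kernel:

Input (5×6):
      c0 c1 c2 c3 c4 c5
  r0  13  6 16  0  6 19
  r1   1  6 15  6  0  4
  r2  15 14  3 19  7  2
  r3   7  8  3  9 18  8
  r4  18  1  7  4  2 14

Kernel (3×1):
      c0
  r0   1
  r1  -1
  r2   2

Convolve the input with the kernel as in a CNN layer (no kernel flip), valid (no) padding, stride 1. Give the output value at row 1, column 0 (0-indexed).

The receptive field on the input at this output position is [1 / 15 / 7]. Elementwise product with the kernel and sum: 1·1 + 15·-1 + 7·2.

0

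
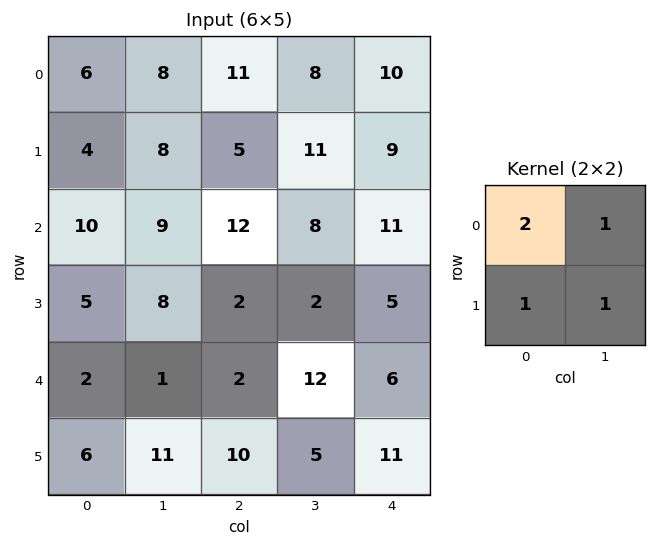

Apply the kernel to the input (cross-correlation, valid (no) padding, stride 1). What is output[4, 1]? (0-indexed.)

The receptive field on the input at this output position is [1 2 / 11 10]. Elementwise product with the kernel and sum: 1·2 + 2·1 + 11·1 + 10·1.

25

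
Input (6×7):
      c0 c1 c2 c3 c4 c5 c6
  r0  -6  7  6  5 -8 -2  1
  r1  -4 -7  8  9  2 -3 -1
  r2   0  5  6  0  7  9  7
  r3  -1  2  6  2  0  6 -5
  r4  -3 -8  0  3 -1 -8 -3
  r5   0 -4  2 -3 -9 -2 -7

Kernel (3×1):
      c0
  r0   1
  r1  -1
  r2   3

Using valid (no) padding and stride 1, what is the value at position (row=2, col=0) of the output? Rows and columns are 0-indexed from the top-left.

The receptive field on the input at this output position is [0 / -1 / -3]. Elementwise product with the kernel and sum: 0·1 + -1·-1 + -3·3.

-8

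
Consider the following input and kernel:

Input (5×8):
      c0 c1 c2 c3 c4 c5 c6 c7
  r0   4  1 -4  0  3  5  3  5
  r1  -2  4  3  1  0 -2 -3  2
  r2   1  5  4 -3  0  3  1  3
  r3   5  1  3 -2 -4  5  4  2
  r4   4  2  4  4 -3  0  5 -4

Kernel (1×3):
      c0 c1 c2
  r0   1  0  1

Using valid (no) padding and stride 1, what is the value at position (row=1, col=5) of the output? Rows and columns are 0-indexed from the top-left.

The receptive field on the input at this output position is [-2 -3 2]. Elementwise product with the kernel and sum: -2·1 + 2·1.

0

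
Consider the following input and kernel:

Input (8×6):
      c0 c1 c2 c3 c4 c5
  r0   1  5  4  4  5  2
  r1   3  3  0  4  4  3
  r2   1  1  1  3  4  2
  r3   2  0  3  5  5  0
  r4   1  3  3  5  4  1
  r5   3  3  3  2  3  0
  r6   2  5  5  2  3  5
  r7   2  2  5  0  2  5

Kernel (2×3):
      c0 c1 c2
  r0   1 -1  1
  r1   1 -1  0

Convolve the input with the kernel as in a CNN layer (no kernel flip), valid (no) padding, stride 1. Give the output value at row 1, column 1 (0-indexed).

7

The receptive field on the input at this output position is [3 0 4 / 1 1 3]. Elementwise product with the kernel and sum: 3·1 + 0·-1 + 4·1 + 1·1 + 1·-1.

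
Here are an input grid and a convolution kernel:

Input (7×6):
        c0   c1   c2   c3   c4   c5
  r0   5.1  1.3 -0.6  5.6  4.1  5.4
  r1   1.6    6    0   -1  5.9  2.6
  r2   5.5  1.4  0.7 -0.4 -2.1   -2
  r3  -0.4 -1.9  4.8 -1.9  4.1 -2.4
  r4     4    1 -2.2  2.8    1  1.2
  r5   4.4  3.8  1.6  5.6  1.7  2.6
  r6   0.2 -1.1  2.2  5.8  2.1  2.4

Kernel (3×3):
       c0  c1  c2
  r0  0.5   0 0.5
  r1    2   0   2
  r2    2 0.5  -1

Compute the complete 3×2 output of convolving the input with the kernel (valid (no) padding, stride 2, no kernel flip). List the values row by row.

Output[0,0]: The receptive field on the input at this output position is [5.1 1.3 -0.6 / 1.6 6 0 / 5.5 1.4 0.7]. Elementwise product with the kernel and sum: 5.1·0.5 + -0.6·0.5 + 1.6·2 + 0·2 + 5.5·2 + 1.4·0.5 + 0.7·-1.

16.45 16.85
22.6 13.1
10.55 11.2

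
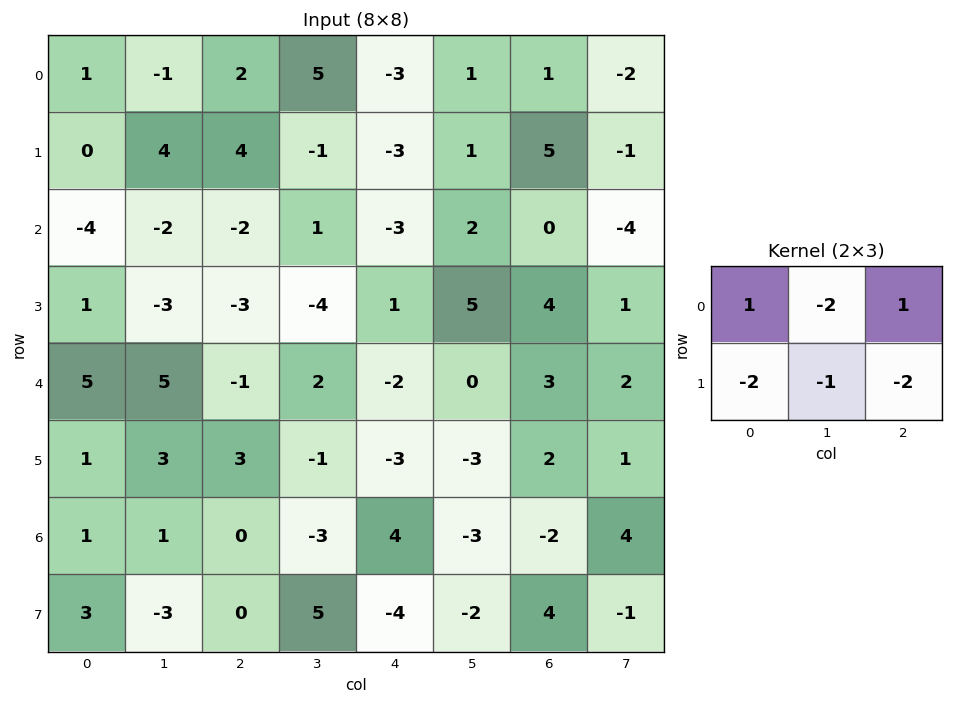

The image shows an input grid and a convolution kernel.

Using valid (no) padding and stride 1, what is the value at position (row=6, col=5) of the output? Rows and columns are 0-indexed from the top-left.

The receptive field on the input at this output position is [-3 -2 4 / -2 4 -1]. Elementwise product with the kernel and sum: -3·1 + -2·-2 + 4·1 + -2·-2 + 4·-1 + -1·-2.

7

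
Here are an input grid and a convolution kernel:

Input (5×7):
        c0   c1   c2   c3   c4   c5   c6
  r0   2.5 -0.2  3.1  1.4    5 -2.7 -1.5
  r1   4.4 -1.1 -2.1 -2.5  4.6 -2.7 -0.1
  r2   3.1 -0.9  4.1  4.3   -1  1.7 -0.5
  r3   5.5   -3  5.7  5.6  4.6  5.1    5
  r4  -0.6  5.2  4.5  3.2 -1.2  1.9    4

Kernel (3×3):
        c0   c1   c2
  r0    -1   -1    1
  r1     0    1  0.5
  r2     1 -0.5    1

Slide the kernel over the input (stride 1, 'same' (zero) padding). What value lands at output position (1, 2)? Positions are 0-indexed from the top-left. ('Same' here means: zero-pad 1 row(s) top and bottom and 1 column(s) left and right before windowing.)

The receptive field on the zero-padded input at this output position is [-0.2 3.1 1.4 / -1.1 -2.1 -2.5 / -0.9 4.1 4.3]. Elementwise product with the kernel and sum: -0.2·-1 + 3.1·-1 + 1.4·1 + -2.1·1 + -2.5·0.5 + -0.9·1 + 4.1·-0.5 + 4.3·1.

-3.5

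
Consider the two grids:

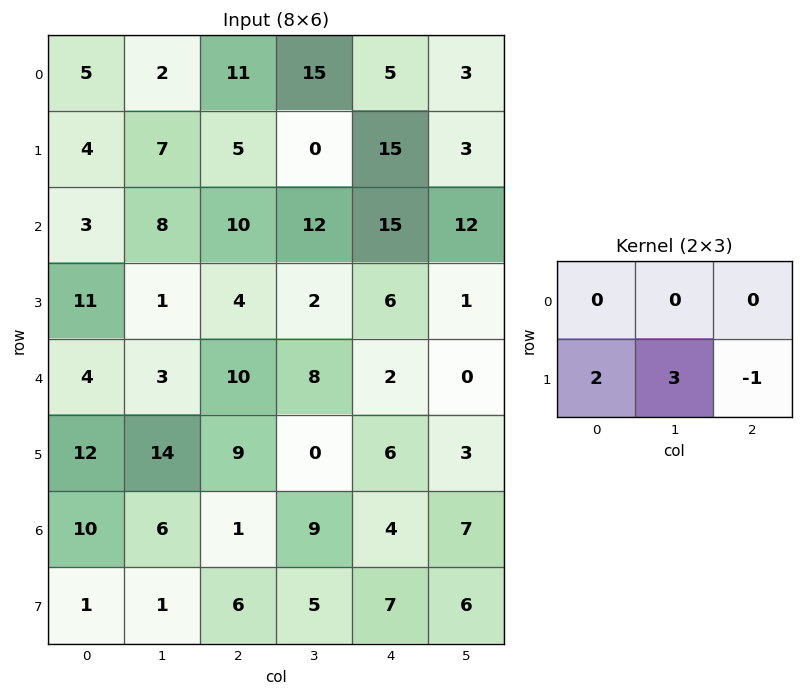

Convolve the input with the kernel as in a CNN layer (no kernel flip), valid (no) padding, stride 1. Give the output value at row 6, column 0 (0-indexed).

-1

The receptive field on the input at this output position is [10 6 1 / 1 1 6]. Elementwise product with the kernel and sum: 1·2 + 1·3 + 6·-1.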